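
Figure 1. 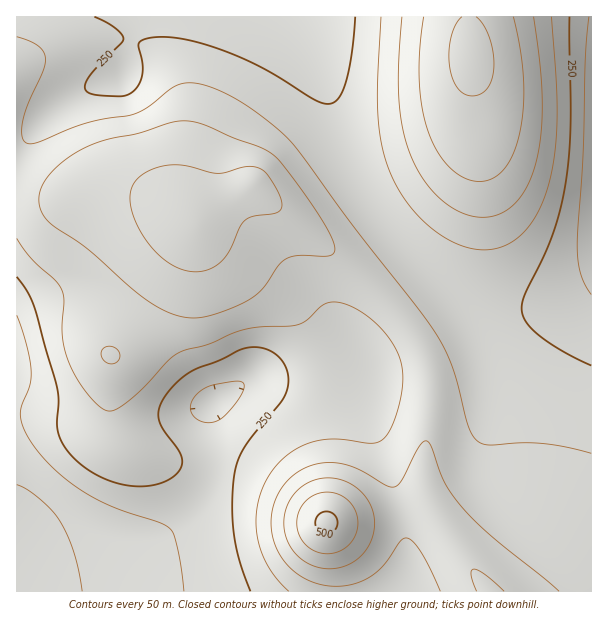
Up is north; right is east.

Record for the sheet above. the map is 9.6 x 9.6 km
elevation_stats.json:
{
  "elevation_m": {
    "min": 130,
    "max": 510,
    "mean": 310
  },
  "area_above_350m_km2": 23.8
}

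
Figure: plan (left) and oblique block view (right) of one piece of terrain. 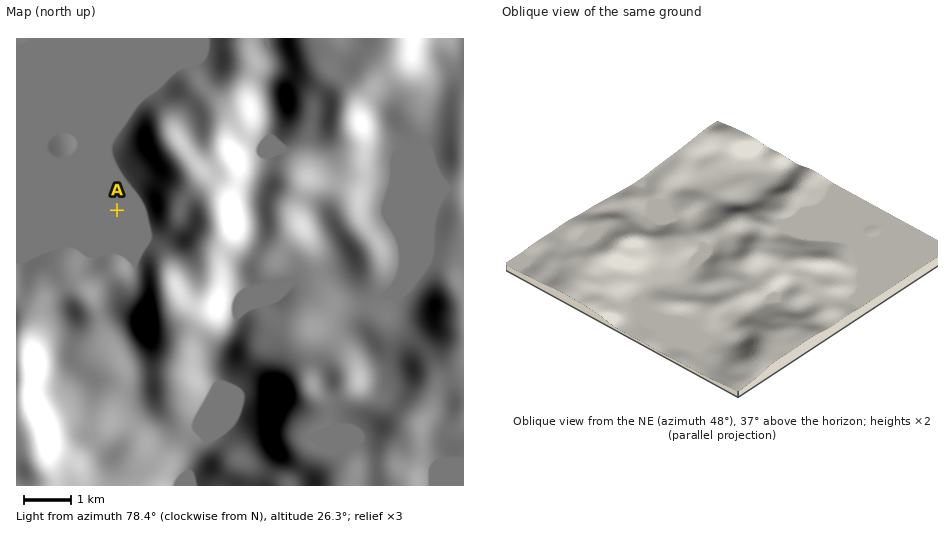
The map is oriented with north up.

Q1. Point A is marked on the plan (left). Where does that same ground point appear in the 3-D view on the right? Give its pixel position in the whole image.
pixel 813 230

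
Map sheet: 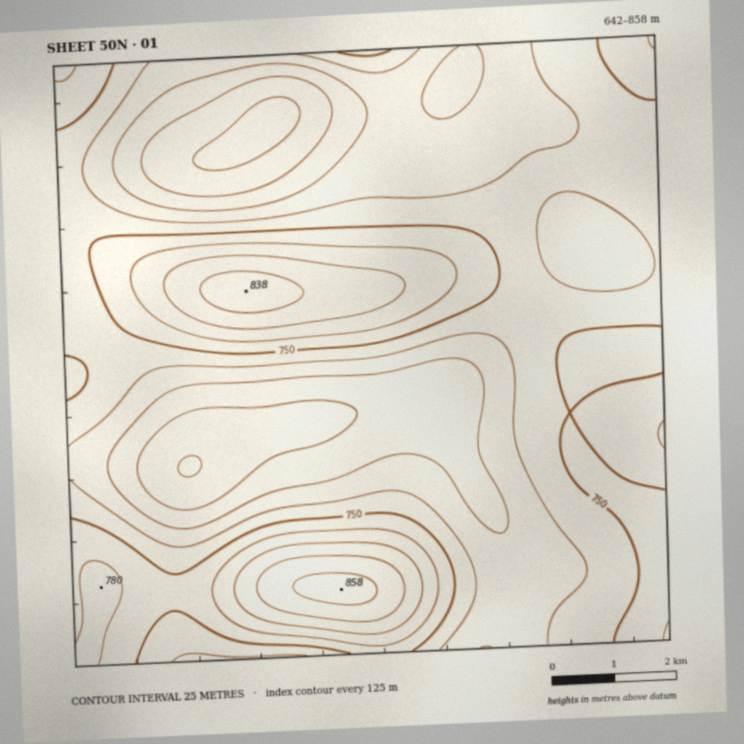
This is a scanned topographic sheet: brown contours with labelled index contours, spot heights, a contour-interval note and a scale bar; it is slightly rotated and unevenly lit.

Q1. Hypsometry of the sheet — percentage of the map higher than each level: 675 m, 92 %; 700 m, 80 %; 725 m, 57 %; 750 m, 30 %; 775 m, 14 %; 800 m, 8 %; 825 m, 3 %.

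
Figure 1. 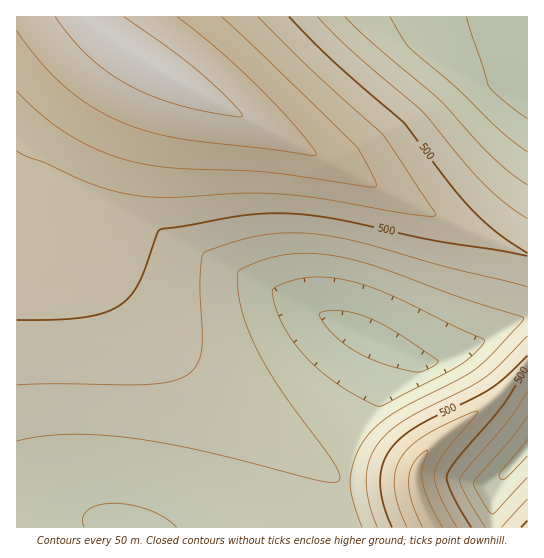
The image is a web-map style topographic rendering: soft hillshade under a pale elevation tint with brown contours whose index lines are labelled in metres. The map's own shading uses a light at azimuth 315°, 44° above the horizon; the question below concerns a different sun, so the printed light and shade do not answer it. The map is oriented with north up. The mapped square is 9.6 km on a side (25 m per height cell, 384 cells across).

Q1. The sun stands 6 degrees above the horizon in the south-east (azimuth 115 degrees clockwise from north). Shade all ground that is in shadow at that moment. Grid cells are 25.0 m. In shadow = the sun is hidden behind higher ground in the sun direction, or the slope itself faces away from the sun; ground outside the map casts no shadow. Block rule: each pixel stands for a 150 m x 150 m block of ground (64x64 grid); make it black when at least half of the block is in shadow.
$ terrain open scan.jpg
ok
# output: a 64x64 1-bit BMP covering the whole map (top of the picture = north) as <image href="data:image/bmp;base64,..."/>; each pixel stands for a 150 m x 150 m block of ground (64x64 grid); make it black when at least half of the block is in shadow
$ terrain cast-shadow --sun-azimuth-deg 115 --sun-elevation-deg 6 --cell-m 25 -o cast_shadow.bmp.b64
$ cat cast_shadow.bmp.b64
<image width="64" height="64" href="data:image/bmp;base64,Qk0+AgAAAAAAAD4AAAAoAAAAQAAAAEAAAAABAAEAAAAAAAACAAATCwAAEwsAAAIAAAAAAAAA////AAAAAAAAAAAAAB/gHwAAAAAAP+AfAAAAAAB/4D8AAAAAAH/APwAAAAAA/8A/AAAAAAH/wB8AAAAAAf/ADwAAAAAD/8AHAAAAAAP/wAMAAAAAA//gAAAAAAAH//AAAAAAAAf/+AAAAAAAB//8AAAAAAAH//8AAAAAAAP//4AAAAAAA///4AAAAAAB///wAAAAAAD///gAAAAAAH///AAAAAAAP//8AAAAAAAf//4AAAAAAA///wAAAAAAB///AAAAAAAB//8AAAAAAAAP/wAAAAAAAAB/AAAAAAAAAAAAAAAAAAAAAAAAAAAAAAAAAAAAAAAAAAAAAAAAAAAAAAAAAAAAAAAAAAAAAAAAAAAAAAAAAAAAAAAAAAAAAAAAAAAAAAAAAAAAAAAAAAAAAAAAAAAAAAAAAAAAAAAAAAAAAAAAAAAAAAAAAAAAAAAAAAAAAAAAAAAAAAAAAAAAAAAAAAAAAAAAAAAAAAAAAAAAAAAAAAAAAAAAAAAAAAAAAAAAAAAAAAAAAAAAAAAAAAAAAAAAAAAAAAAAAAAAAAAAAAAAAAAAAAAAAAAAAAAAAAAAAAAAAAAAAAAAAAAAAAAAAAAAAAAAAAAAAAAAAAAAAAAAAAAAAAAAAAAAAAAAAAAAAAAAAAAAAAAAAAAAAAAAAAAAAAAAAAAAAAAAAAAAAAAAAAAAAA=="/>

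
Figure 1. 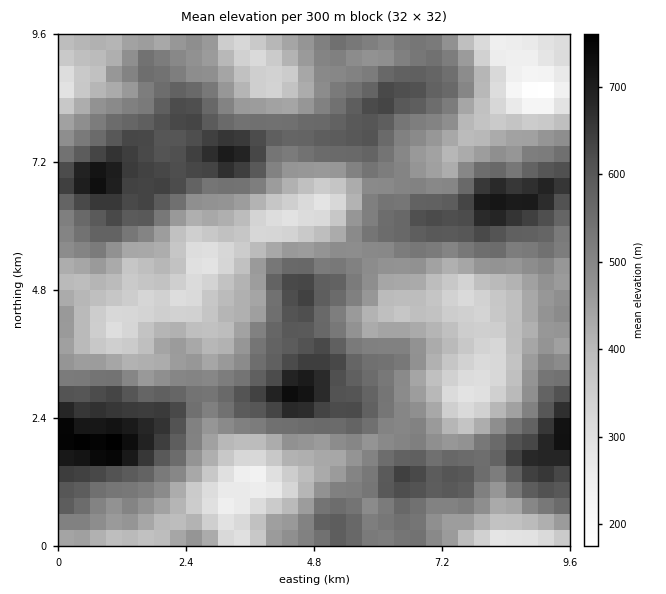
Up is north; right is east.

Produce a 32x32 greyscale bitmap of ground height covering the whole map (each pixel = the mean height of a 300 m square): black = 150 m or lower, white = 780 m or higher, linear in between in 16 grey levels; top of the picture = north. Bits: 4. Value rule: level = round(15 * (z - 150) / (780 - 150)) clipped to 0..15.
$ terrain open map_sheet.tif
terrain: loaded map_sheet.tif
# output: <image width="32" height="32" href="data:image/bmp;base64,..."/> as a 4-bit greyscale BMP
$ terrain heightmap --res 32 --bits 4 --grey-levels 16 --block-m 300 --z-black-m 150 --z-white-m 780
<image width="32" height="32" href="data:image/bmp;base64,Qk12AgAAAAAAAHYAAAAoAAAAIAAAACAAAAABAAQAAAAAAAACAAATCwAAEwsAABAAAAAAAAAAAAAAABEREQAiIiIAMzMzAERERABVVVUAZmZmAHd3dwCIiIgAmZmZAKqqqgC7u7sAzMzMAN3d3QDu7u4A////AHdmZmeHQ1eJmqmZmHZTM0WZh4dmZTRneaqpmZh3ZWZnqoiIdlQjRWeamJqZmYd4mrqZmYdUMzNGiZm7urqYmrvMu7qYdUIkVneJvLq7qazL3u7cuoZURWZ3iKqpqqrN3e7v7cqXZmeIeIiImHiau97t3t3LmImZmqqpiJdleJrO3MzMy5mbvNzLupiHVFZ5vLu8uqqZq83u27qYdkNFaKuZmYeIiJmr3duqmHZURGiZh3dmd3d4qrzLqZmGVURXiHZVVnd2aJqrupmZh2VEZ4d2VEVmZmeau6mHd3ZlVWZ4dlREVFVmerupdmVlVUVniHZlVFRFZnm8qphmZVRVZ3hmZlVVRFZ6u6qYd3ZUZmeHZ3dWZUNGeaqZmIiHZ4iIiIiYd3VERWd3iIiJmYmqmZmJqph2VWVERWeJqqu7u6qpmru7l2dmRDRFiaq7u93MuqvMvLmIh2VUNGmZqqzd3cvN7czLqZmXZlV4iJiKzczcve3Mu7zMuYd3iZiHeKqau5rMy7vM3bmZqqqYd2d4iZmJq7u7vMy6qqq7qYh2Z3eIeJqqu8upmZqqu6mYhlVVVleImau6h3d4mavLqpdkMiM1Z3mqqXZUV4mau7qoZCESRWeKmYh2VFeImaqqmGQiI1ZmiZiHZUVniYiJmZdTIjRmZnd4h1RWeJmZiZmGQjM0"/>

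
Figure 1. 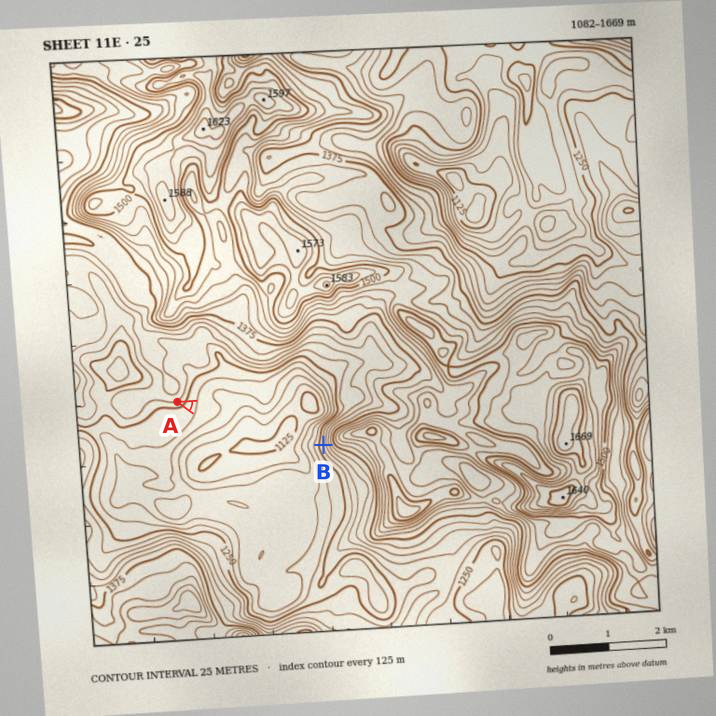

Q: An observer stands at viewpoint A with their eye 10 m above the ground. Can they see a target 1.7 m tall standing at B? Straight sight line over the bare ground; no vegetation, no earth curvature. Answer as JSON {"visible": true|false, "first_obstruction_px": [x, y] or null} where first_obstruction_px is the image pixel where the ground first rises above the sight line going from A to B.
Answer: {"visible": true, "first_obstruction_px": null}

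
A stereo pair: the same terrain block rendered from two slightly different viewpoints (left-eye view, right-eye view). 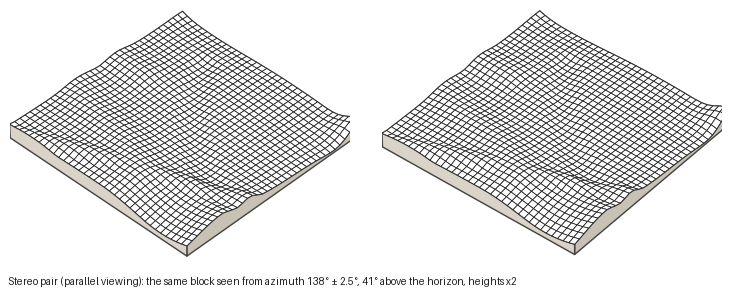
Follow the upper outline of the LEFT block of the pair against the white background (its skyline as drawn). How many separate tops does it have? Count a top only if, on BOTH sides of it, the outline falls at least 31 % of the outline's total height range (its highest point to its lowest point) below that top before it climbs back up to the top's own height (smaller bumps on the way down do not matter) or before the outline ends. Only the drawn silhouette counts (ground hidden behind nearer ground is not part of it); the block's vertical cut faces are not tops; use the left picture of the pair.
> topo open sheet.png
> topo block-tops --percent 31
6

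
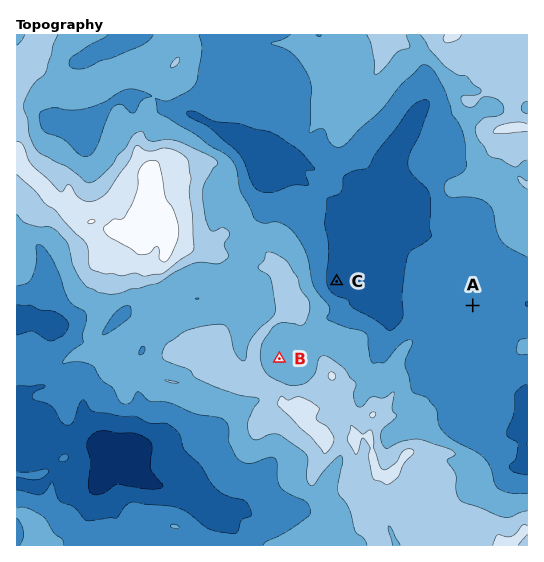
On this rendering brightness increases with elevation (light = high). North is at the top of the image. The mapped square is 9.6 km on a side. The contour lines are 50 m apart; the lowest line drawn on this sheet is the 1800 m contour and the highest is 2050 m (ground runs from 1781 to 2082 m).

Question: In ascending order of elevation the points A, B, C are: C A B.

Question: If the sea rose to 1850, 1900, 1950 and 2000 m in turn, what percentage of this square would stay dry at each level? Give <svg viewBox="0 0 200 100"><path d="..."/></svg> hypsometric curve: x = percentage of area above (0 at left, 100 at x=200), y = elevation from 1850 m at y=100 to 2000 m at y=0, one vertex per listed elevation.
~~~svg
<svg viewBox="0 0 200 100"><path d="M170 100l-62-33-60-34-35-33"/></svg>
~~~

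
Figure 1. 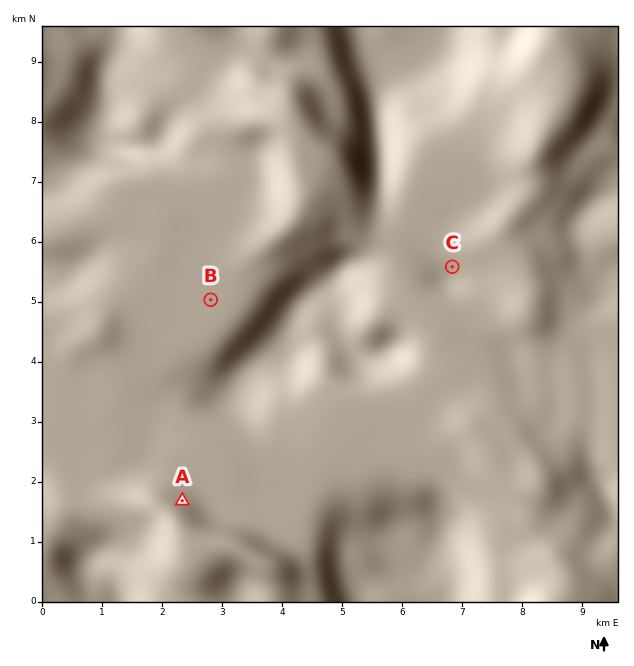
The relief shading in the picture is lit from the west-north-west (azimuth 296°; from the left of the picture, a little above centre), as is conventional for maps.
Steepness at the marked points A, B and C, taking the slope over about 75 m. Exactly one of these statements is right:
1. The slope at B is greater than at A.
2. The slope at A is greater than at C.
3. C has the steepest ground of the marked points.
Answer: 2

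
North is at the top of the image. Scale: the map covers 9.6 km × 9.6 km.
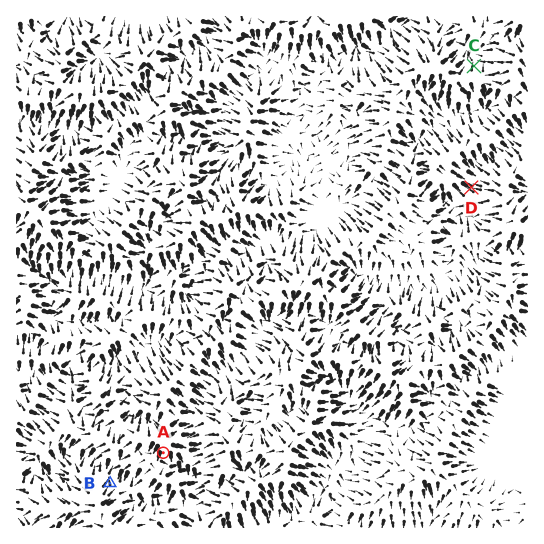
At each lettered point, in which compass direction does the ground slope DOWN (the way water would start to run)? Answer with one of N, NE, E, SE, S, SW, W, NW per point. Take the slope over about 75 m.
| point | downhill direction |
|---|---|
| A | S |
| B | N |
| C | N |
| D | NW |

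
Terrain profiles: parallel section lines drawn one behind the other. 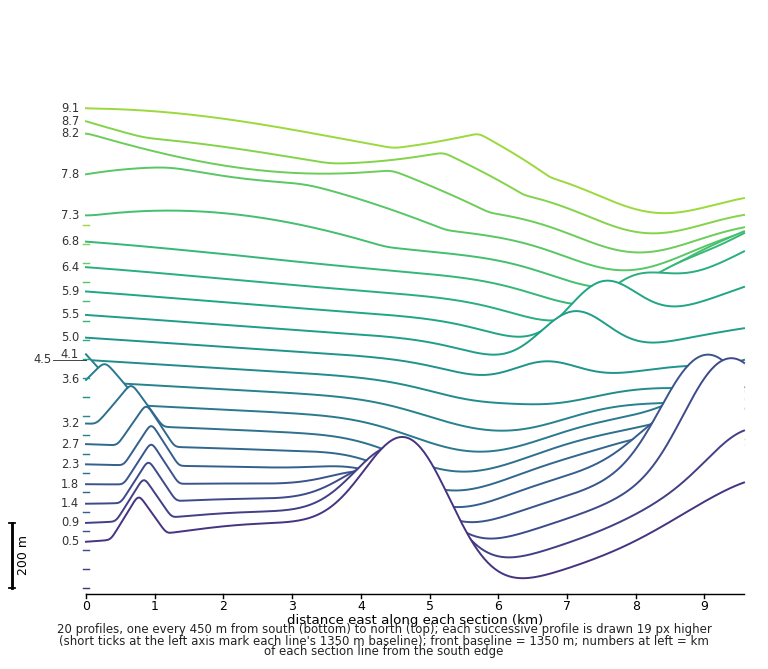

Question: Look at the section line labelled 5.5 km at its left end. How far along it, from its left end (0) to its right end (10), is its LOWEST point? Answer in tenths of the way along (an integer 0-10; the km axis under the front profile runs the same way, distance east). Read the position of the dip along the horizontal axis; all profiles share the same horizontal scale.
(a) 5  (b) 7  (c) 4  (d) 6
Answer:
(d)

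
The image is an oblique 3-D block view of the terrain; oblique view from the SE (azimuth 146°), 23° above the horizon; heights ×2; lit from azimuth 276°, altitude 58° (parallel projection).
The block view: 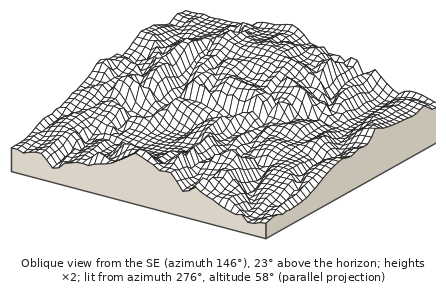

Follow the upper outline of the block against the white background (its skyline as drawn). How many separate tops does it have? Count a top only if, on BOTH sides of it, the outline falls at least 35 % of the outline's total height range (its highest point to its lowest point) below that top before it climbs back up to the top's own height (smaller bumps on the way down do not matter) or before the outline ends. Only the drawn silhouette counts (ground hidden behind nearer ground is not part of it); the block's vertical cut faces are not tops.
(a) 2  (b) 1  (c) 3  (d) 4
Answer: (b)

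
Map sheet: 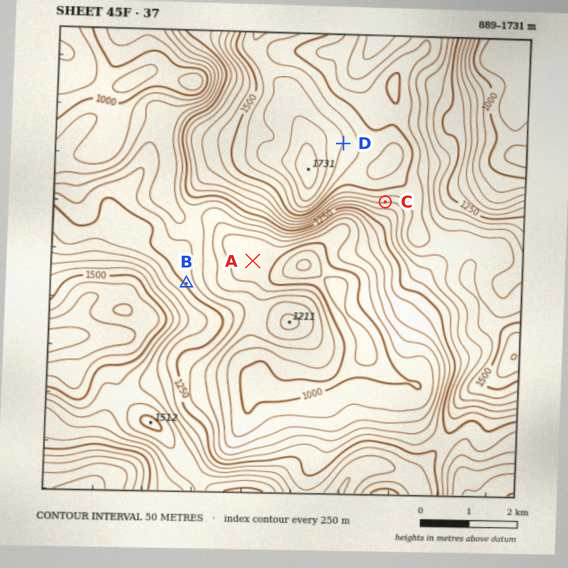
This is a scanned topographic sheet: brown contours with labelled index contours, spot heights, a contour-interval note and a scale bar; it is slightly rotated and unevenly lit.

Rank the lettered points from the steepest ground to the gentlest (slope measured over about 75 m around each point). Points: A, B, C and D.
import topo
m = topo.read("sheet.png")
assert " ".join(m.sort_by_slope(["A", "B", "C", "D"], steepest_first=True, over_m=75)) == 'C B D A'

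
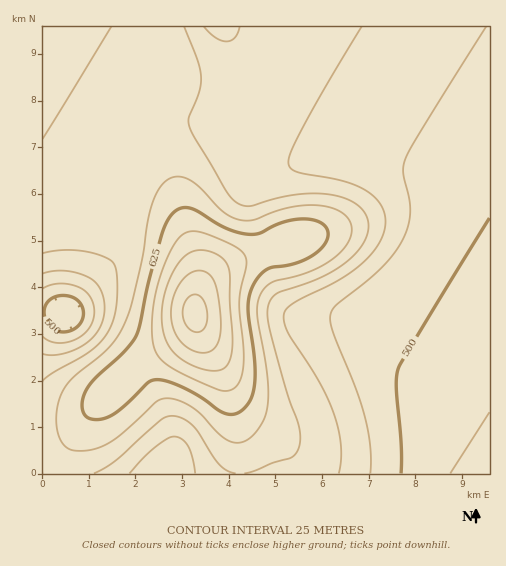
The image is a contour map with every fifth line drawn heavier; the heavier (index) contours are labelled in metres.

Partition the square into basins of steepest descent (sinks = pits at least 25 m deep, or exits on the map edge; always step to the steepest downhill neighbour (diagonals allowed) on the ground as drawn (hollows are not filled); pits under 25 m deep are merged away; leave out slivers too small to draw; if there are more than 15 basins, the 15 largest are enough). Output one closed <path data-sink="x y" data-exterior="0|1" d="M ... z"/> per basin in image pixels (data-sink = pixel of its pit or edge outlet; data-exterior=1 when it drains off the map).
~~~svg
<path data-sink="489 473" data-exterior="1" d="M489 26l-447 1 0 70 51 32 56 29 15 16 12 21 22 74-3 48 9 22 20 34 5 14 10 53 2 34 249-1z"/><path data-sink="65 314" data-exterior="0" d="M43 97l-1 327 15 1 19-5 10-6 53-51 32-17 18-15 6-10 3-52-22-74-16-27-18-15-49-24z"/><path data-sink="162 473" data-exterior="1" d="M195 318l-2 8-8 9-14 11-32 17-41 39-14 20-12 22-6 21 1 9 173-1-1-33-10-53-5-14-20-34z"/>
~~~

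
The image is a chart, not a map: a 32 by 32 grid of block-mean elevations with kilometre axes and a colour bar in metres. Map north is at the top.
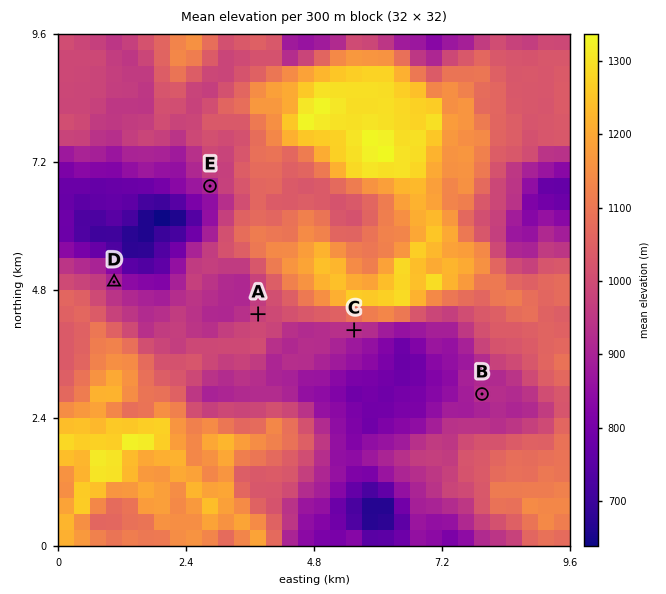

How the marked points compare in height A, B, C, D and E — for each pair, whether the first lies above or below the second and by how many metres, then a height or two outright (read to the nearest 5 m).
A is above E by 80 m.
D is below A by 75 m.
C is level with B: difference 0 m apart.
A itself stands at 980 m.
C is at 930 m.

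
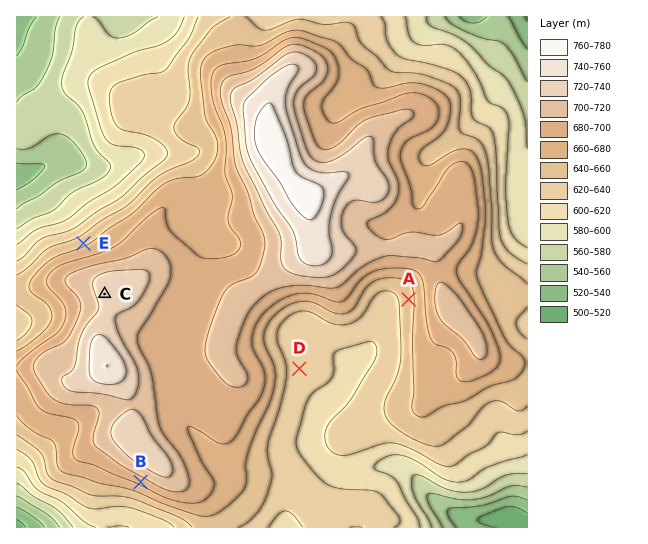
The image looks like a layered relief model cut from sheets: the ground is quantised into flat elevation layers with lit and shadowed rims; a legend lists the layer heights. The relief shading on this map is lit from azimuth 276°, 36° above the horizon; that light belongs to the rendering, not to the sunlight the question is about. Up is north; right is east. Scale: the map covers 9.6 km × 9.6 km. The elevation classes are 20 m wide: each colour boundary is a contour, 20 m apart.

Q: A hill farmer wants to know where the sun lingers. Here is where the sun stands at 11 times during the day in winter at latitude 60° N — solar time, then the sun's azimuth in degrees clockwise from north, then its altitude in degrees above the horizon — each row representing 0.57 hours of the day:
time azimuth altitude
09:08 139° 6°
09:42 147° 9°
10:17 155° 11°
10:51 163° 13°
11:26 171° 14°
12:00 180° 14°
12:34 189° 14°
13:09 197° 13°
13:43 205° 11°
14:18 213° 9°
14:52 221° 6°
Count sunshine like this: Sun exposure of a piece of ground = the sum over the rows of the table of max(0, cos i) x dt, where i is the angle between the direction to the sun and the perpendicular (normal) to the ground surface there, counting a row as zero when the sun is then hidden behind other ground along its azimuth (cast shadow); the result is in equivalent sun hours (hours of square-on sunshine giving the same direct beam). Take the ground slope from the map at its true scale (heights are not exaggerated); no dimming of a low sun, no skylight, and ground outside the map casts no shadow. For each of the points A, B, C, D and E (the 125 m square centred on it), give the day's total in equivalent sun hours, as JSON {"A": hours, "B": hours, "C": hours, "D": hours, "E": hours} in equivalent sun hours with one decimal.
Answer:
{"A": 1.2, "B": 1.8, "C": 1.3, "D": 1.2, "E": 0.7}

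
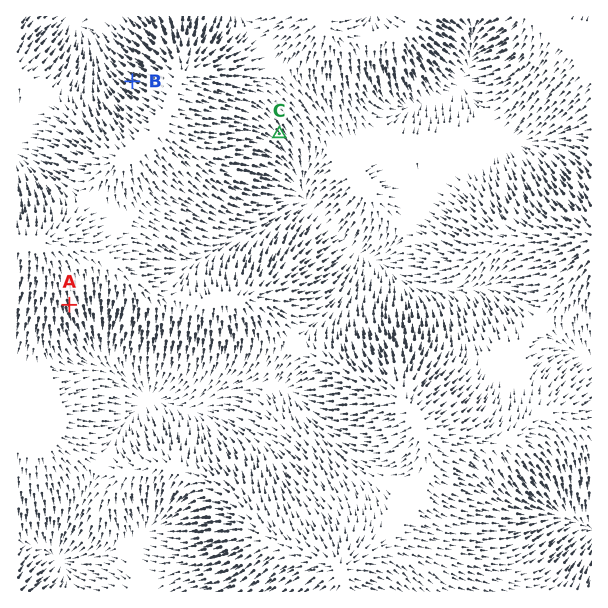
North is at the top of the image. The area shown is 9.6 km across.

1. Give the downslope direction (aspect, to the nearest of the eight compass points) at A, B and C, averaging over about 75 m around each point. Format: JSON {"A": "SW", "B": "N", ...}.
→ {"A": "S", "B": "NW", "C": "SE"}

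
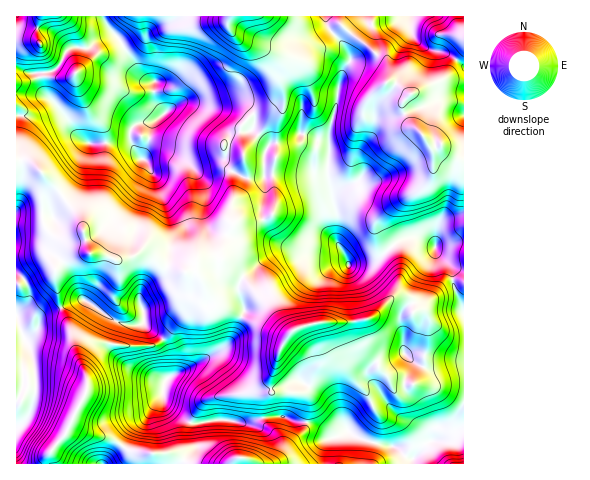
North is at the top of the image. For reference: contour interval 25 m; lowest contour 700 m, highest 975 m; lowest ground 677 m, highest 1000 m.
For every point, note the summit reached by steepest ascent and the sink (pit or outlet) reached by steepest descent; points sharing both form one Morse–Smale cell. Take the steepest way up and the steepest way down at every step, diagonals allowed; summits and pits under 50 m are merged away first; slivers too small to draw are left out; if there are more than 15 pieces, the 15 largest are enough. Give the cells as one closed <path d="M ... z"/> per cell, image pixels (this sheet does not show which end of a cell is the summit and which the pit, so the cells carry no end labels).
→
<path d="M313 175l-40 0 0 8 3 18-3 13-14 7-25 1-6 8-9 26-7 2 8 1 1 6 6 5 14 6 17 18 9 6 23 31 15-4 10 22 1 11-6 22-9 10 5 2 3 5-3 18 2 6 12 4 13 10 15-7 14 10 33 6 10 10 8 2 15-16 16-2 20-10 0-119-10-25-2-15-14-15-3-11-16-9-8 0-11 4-25 21-26 3-13-27 1-22-7-30-4-6z"/><path d="M145 252l-5 0-18 8-32-7-16 0-6 2-11 10-3 6 6 36 23-7 36 23 19 2 6-3 7 9 14 11 4 8 1 26-5 5-2 8 1 13 8 8 16 12 13 1 26-3 22 3 23-7 11 0 10 5 13 1 3-23-3-5-5-2 9-10 6-22-1-11-10-22-15 4-12-13-6-14-31-28-14-6-6-5-1-6-21 2-7 9-9 2-22-8z"/><path d="M199 104l-7 0 16 8 22 25-3 16-5 5-8 0-22 6-25-13-14-1-10 10-5-3-7-14-43 0-15-12-5-11-13-14-19 9-20 1 0 44 8 0 9 3 21 22 25 31 7 27 5 11 10 0 15 6 6 0 18-8 5 0 19 14 24 6 7-5 1-5 23-6 13-31-2-7 2-16 12-12 3-8 1-8-4-15 0-8 14-15-6-6 2-5 0-9-8-9-5-2-30 2z"/><path d="M342 25l-10 8 15 19 3 10-10 18-4 29-7 23-1 43 9 40 0 27 11 22 3 0 24-3 18-16 18-9 8 0 16 9 3-21 6-5 20-5 0-54-16-5-5-4-3-7-8 3-4-3-5-8-16-17-5-16 7-8-11-10-10-4 2-3 0-7-4-10z"/><path d="M115 35l-14 4-14 10-18 0-10 17-9 6-22 1-11-5-1 47 16 1 24-10 12 14 5 11 12 11 46 1 7 14 5 3 10-10 14 1 25 13 32-7 4-7 2-13-11-14-11-11-21-10-8 2-15 9-9-11 0-20-9-2-8-7-16-30z"/><path d="M229 16l-125 0 0 3 18 24 16 30 8 7 9 2 0 20 9 11 17-11 11 0 19 5 30-2 5 2 8 9 0 9-2 5 6 5 26-32-1-14-3-9 0-17-8-10-33-13-11-13z"/><path d="M83 300l-21 8 10 24 5 23 10 23-2 18-14 28 17 10 23 4 12 8 10-19 15-11 15-21 2-14 5-5-1-26-4-8-14-11-7-9-6 3-19-2z"/><path d="M61 308l-19 7-5 14-10 9-3-1-8-19 1 146 28-1 1-7 20-23 21-44 0-11-10-23-5-23z"/><path d="M162 395l-14 21-15 11-10 19 13 6 24 2 4 10 71 0 2-6 6 0 2 6 25 0 14-11 6-9 14-13 2-7-23-8-19 1-15 6-22-3-35 3-20-13-7-6z"/><path d="M463 16l-123 0-1 5 11 13 36 27 4 10 0 7-2 3 10 4 13 9 33-15 11-18 7-7 2-4z"/><path d="M24 160l-8 1 0 111 10 11 4 14-2 7-12 9 0 3 8 21 3 1 10-9 5-14 18-7-6-29 3-14 13-11 19-1 1-2-7-17-12 6-8 0-10-5-8-7-2-6-1-21 3-23-12-15z"/><path d="M333 34l-14 10-10 4-10 10-9 0-22-6 4 1 8 10 0 17 4 16-1 13-6 11 0 23 17-2 6-7 29 7 0-9 7-23 2-21 5-15 7-11-3-10z"/><path d="M402 296l-6 0-6 4-18 17-14 3 0 10 6 17 14 15 1 6 12 14 21 3 12-20 5-46-4-8-11 0-1-9z"/><path d="M463 51l-19 28-34 15-8 9 5 16 16 17 6 9 6 2 5-3 5 8 14 8 5-1z"/><path d="M103 16l-62 0-4 12 2 15-8-4-15 1 0 28 12 5 18 0 9-3 14-21 18 0 9-7 18-8z"/>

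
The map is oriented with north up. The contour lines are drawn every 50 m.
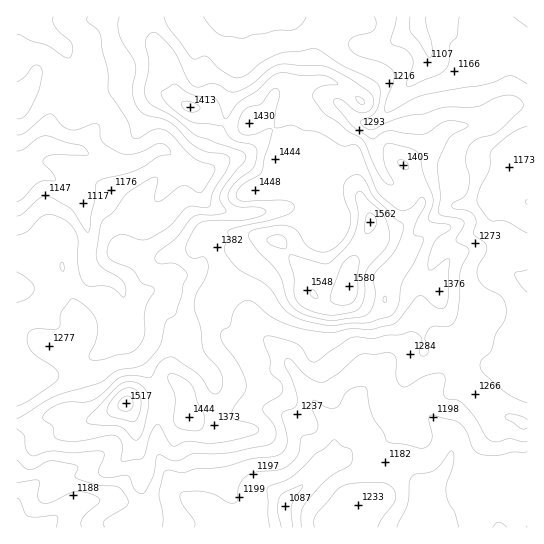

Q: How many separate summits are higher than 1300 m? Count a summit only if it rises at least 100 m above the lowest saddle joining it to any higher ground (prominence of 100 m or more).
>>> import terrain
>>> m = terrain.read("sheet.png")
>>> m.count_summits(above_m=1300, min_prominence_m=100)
2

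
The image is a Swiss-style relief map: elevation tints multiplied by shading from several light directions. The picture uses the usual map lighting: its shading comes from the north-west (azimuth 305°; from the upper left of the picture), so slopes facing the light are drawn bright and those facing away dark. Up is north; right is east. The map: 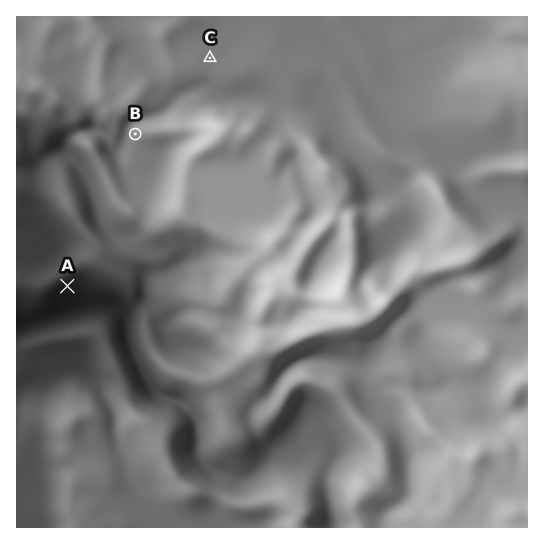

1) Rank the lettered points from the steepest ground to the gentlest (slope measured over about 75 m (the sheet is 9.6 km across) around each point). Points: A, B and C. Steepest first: A B C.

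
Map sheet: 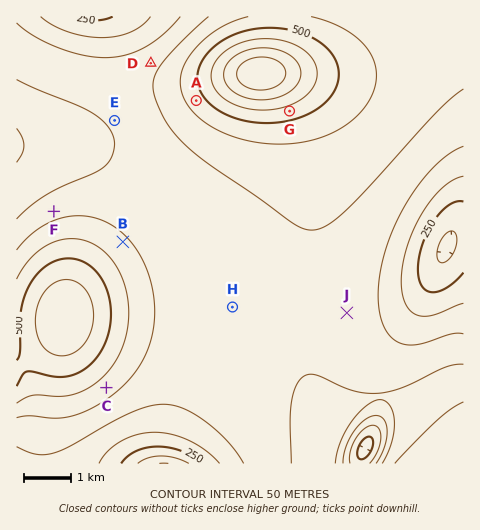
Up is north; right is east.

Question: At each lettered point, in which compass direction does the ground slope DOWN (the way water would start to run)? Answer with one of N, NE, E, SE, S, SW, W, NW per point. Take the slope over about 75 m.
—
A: SW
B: NE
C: SE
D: NW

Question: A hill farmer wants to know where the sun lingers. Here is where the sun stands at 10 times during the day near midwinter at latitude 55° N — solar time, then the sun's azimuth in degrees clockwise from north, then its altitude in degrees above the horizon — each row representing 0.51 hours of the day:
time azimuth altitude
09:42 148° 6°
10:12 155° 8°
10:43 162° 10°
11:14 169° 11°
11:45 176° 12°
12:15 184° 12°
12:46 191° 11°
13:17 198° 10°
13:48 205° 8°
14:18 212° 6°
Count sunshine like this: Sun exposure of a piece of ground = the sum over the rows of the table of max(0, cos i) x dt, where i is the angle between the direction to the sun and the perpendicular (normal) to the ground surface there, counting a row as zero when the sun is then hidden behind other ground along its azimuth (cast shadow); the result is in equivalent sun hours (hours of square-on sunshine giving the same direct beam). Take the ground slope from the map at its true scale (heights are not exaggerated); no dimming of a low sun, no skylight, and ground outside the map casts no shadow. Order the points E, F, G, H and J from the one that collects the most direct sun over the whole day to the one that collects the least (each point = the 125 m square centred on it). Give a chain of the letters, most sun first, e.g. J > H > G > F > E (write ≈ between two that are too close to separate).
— G > E ≈ H ≈ J > F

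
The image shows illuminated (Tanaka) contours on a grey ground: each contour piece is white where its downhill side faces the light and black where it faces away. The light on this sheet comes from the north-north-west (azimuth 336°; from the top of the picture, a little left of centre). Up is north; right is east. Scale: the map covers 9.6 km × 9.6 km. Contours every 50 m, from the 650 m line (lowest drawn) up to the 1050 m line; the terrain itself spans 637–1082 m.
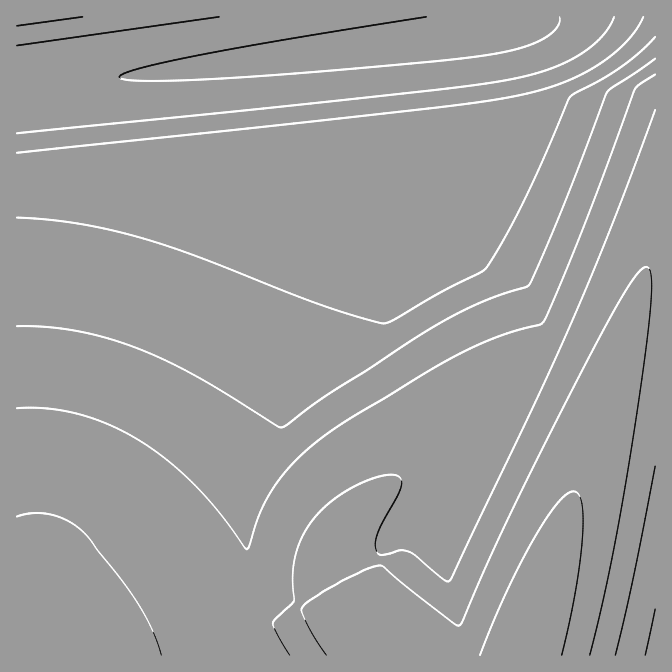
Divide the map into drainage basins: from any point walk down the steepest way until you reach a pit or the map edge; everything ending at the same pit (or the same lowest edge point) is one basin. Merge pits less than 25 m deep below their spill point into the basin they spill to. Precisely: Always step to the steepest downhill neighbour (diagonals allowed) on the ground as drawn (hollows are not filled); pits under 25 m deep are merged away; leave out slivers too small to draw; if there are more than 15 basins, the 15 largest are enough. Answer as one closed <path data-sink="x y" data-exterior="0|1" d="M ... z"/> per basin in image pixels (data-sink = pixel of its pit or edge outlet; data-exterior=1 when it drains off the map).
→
<path data-sink="475 33" data-exterior="0" d="M655 16l-639 1 1 639 506-1 118-370 6-9 9-3z"/><path data-sink="655 655" data-exterior="1" d="M655 274l-8 2-6 9-47 150-18 52 0 5-52 153 0 11 132-1z"/>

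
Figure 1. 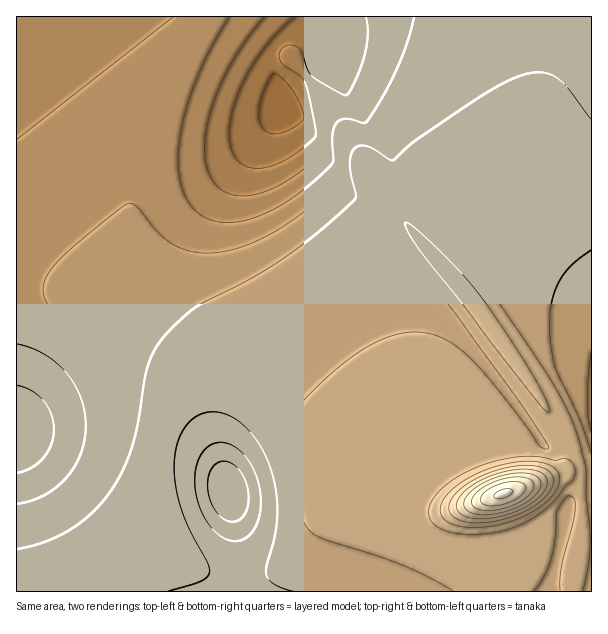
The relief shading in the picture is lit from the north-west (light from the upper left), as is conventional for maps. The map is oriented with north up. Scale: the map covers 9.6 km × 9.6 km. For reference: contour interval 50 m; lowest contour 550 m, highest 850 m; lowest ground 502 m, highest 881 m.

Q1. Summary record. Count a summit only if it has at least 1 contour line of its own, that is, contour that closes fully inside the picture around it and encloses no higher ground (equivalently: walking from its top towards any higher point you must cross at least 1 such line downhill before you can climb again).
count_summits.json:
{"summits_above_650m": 2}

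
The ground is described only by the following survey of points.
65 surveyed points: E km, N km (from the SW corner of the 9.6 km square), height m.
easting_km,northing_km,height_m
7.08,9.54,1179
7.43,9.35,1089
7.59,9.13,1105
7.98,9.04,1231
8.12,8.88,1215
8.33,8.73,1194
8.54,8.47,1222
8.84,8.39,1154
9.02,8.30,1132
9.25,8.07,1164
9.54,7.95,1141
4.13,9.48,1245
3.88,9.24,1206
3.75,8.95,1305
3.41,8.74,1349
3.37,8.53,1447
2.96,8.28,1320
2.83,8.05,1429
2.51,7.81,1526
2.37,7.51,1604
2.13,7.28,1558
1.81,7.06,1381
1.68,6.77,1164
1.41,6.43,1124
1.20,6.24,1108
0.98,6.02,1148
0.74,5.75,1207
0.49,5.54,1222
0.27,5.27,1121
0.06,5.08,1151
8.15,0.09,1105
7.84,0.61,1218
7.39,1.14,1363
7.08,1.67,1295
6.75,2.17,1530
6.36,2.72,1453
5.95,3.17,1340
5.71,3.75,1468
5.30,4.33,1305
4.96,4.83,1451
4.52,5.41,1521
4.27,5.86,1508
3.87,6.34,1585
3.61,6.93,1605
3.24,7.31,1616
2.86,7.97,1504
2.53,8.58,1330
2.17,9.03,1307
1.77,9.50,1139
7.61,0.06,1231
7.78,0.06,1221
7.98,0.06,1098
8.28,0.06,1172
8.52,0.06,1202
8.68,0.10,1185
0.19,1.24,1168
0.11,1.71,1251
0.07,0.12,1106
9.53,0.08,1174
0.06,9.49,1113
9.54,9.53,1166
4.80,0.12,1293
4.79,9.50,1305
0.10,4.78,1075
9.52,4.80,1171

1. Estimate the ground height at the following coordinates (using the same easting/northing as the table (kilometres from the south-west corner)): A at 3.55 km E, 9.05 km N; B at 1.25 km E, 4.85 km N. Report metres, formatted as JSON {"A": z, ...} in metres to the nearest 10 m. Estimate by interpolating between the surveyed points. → {"A": 1280, "B": 1300}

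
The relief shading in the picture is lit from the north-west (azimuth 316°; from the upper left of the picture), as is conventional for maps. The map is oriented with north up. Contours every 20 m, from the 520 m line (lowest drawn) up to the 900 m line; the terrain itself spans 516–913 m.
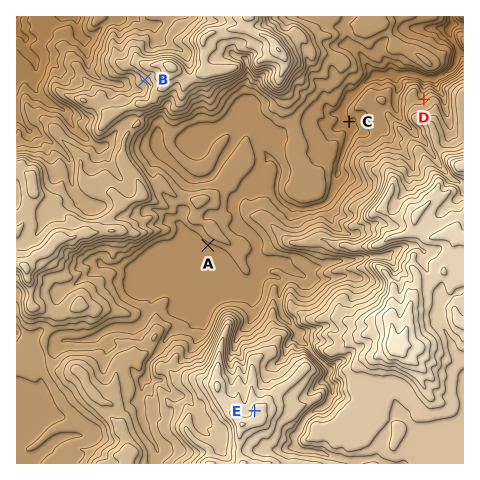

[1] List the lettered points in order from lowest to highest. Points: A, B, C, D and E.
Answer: C A D B E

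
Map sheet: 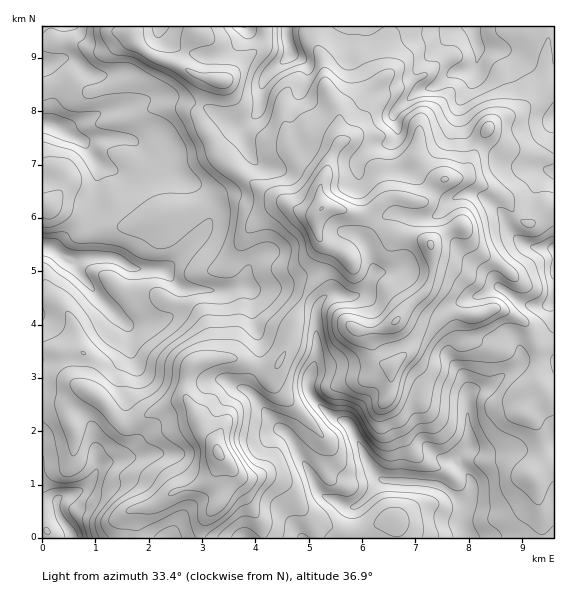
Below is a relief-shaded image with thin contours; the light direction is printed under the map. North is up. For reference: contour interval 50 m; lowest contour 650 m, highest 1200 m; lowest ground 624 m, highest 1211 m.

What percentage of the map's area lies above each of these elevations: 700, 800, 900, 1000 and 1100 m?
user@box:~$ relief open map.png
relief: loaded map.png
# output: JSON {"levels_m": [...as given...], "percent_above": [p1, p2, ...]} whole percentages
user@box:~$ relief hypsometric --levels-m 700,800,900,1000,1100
{"levels_m": [700, 800, 900, 1000, 1100], "percent_above": [95, 73, 44, 21, 6]}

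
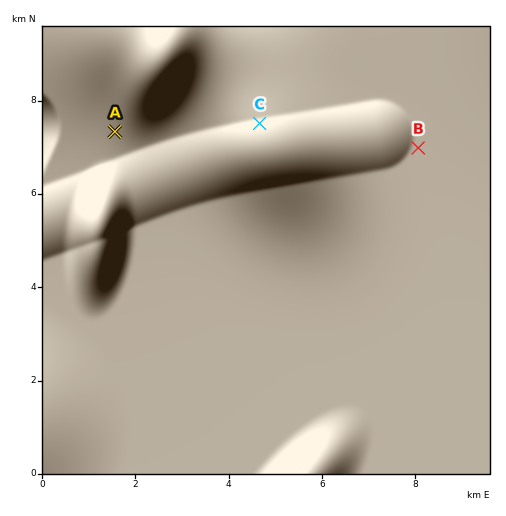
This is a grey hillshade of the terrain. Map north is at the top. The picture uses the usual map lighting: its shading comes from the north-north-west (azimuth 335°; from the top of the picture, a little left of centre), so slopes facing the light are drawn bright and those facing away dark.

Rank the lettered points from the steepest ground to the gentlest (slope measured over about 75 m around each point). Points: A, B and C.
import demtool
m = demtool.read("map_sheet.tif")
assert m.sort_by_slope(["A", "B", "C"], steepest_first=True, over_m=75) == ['C', 'A', 'B']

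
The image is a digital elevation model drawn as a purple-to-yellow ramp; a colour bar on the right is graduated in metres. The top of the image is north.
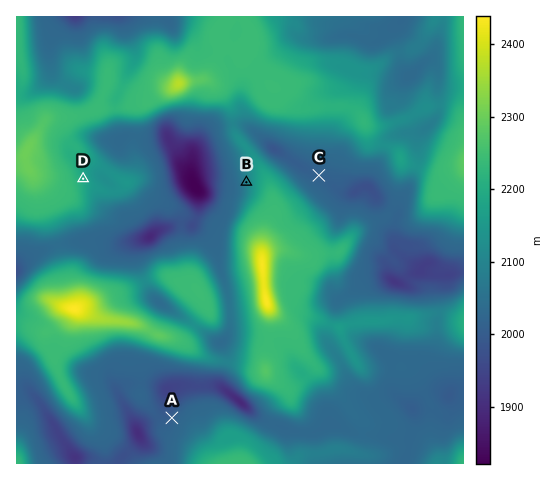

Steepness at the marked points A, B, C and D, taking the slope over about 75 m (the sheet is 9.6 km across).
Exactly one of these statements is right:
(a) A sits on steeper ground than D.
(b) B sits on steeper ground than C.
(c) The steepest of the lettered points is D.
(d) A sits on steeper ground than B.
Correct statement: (b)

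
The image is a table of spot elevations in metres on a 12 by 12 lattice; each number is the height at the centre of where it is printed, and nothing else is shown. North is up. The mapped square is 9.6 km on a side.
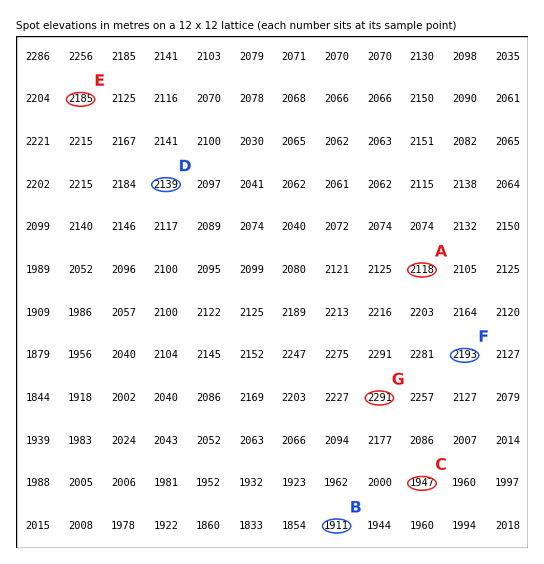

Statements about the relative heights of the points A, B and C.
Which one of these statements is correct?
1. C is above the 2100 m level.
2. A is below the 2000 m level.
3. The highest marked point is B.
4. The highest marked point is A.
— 4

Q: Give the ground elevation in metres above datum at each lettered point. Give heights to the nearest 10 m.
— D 2140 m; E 2180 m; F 2190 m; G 2290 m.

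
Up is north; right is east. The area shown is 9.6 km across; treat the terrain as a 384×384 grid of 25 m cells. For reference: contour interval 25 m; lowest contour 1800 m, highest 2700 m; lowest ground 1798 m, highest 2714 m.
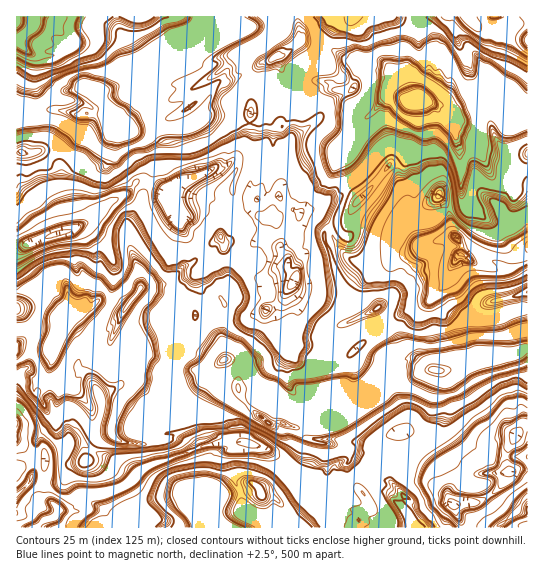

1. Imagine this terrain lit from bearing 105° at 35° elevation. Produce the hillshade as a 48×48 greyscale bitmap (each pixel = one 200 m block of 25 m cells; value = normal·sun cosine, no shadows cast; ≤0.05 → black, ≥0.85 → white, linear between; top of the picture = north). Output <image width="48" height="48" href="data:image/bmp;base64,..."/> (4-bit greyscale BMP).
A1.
<image width="48" height="48" href="data:image/bmp;base64,Qk32BAAAAAAAAHYAAAAoAAAAMAAAADAAAAABAAQAAAAAAIAEAAATCwAAEwsAABAAAAAAAAAAAAAAABEREQAiIiIAMzMzAERERABVVVUAZmZmAHd3dwCIiIgAmZmZAKqqqgC7u7sAzMzMAN3d3QDu7u4A////AO61VSaqqoZUWau8uqqr2qqZlVrMqohX3bzrVlN5qnQ1mr7aqqvMqqqpdY3duEaFfNzbeZZFiENIqq3qjN3KqqqpVb7v6pZWQ+2nrbunNDE4qqzIje26qqqoZ77euKzGNDu0e6vOwwAUeKunm9yqqqqpmb7ruqvsQXmURp7t/FESNXZ3mqqpqry6qq78qrzthKqENI3svNyFRndmd4d4m77rqqvuyqrddYp1ZWqqvMzeyauYhTWJrM77qqq97brehDRZpmZs7Lvf7d24QkiKzt39qqqqzuveyEEXuZVd2qqrzLy1Jau6q97v66qqvf7e2zA5updc+6qqqqp1e7qqqqvv7sdpzt793gB9uKpY/qqqqXaKqqqqqqqs7rd73O7/ywKbrOtWztqphnmaqqmZqqqqvKiazu7+yxSarOp5nfynWKmbqbhXeJiaqoZ5zv7tuTSLu7qarf2VSaqq3Jh4dnZIqUSKvN3dzKdM6qqqq/6nNXrL3slHqpg0mVN5qqu83ehM/Kqqqu66Y2ms3dpEmqpiaYVVZ4mZmsk4/qmrq96qlDi7zMpUiqqnRYh1VVZ3dpg1z9qLzNyqqGm6uqpjeaqqmIdmVWZlZ1c1rP163uuqqprtqZmDSZm7u8pmRpmXVTVDis+13/yqqprv24iINZlp3+yGQ2mrqniEWJzWbv+6qZrP3MloY3qHnv/WMiRpq4mnepmWKf/bl4nNy9tWZHunet7scgJEMwJ5mau0J829xkjNvNxlZZzJiK3sp0VkEAAFmpqmGMyqyoiarNpnVsy6qrzcuXiZYxABNXqESd24mqqqrNl4WNy6q9y73GeqqccRJEVUi92pmYvKq7mXWL3sq+26y4iM3O7aY0IDjduoeIrKqqqWSKz9qs3dx0er3/7N2WQAjdzHR5mqqqqYRavuuqrOxFrcq97su6pAa83IVpqqqquoY4rO2qqadI3sq7ve27ukOd2nV5qqqpqqlHuc7KvIE53one27u6vcZ+6nRpqqqqmod4y67qvrA8ypq93bqHjO2r7bhViqqqqVWru7zsu6E9uqqqq7qai9/rvN24V6qqp1N87Mus7ZFNvMqoiaqoaO/tyrzMqZqqlVNa78upvJNrztu5mJl3ib3dy7zuyqqqhFRav+uqqnOcvuzLuoV5Vq3tzM3N7bq7pWU3rO2oeYXOzbzsyomoVqvuqqvezLqryohEmruXm4feypq6qqd5mazcqpm+67qqqqlUialWq7reyqqqmZh3mry6qqmu27qaqqpkiXY1ruzdqqqph4dnrduqqqqt66qqqql2eERFnN3cqqqYYjNInNuqqruq3bqqqpeJh0R2irzKqqu7ggAViKqqqqvLvLq7qpmGeVSJm7u4iruphiABJHmqqqq93JaN26pkeWR6u6zHWqqmd4UjITV5qqqt7adG3sp0Z3eIia3JiZqhOKpUU1Y1iqqqzuyVW9uXZURphayqqpzrVIlFdFhjNoqqqs/ZaMy6hDVomJu6qZvfs2hFlnliNDaaqs7amM2pmWU2rLzKmrqg=="/>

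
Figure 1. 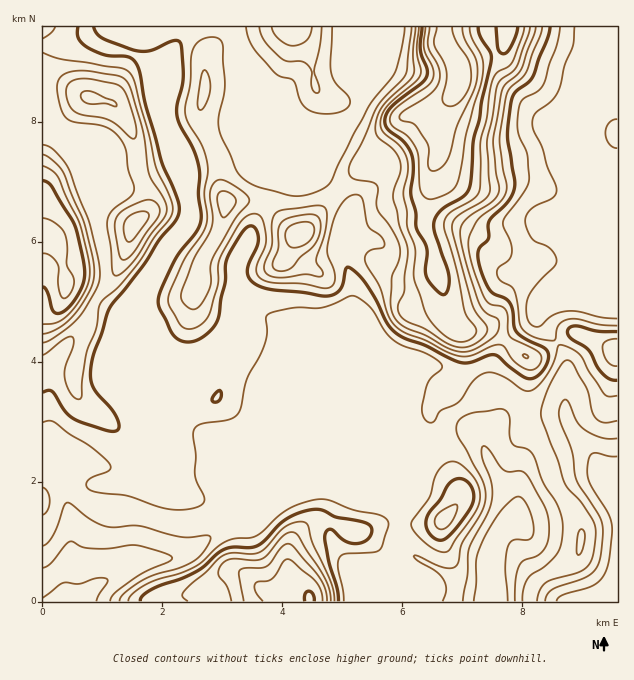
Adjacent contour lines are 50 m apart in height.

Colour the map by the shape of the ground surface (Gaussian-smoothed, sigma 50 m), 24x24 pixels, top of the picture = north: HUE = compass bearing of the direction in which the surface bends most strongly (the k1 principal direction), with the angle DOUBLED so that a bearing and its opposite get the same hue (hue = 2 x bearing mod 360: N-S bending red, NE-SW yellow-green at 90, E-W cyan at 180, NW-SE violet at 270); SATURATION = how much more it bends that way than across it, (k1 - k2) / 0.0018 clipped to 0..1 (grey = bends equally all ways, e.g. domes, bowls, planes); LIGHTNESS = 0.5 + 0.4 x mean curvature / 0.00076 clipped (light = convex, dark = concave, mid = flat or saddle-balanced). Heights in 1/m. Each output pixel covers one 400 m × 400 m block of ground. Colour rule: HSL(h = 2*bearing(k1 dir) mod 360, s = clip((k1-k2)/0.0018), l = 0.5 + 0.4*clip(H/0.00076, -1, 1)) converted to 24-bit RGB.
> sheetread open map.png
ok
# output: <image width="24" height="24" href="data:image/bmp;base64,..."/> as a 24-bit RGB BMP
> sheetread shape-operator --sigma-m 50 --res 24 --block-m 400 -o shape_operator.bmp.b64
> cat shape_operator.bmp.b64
<image width="24" height="24" href="data:image/bmp;base64,Qk32BgAAAAAAADYAAAAoAAAAGAAAABgAAAABABgAAAAAAMAGAAATCwAAEwsAAAAAAAAAAAAAhItZWYRaHJZ8SND049b1ybbyvYHWZ057gsaEkG67d72k6/XWKgNzYlZ7i4V4oaGBfaaMuaV3FxhbPHyf/tTBYBwdOnUhTZtuVKliiGxoc39eI1sdKEsGJzsHXBOj6tT3n9Xx0irgye662m84LAkmX3FDZbJ6lFFJlkoiott2ERBFVb2blnDH8JXv7dDRHHCSdrlqak6QmX6Da3uBe3Rqf4xkEVgeNqAAUkUdNUOi+d7FbyZOzyjbn+DTP2mHhSeE8OuadJ07GEJSTrhjUDdPjmla9u7VHSR+nsFuV0B+k5GAjHeYe4abiJmgjYujTJpnT3pKFmY86KRp04PlaNPezme2lUHKJUTE9tXl57DGI3SIPXNwVkVigKFf1PPFYxmUvVDOjXCziZanenqZg5GWgZORgJSVkoCYaWmPX39nQnYukIovhlI+dW5OfXZgQmNhZZs+8+TYZC/cSzdtaUV9k/CZqsJLbzFqjlBbTZBlnGVVh21hipB1fo12col1d3F8in6FhG2BeIJ1dn93i4Z0jX+FeXyAYWeATqtoy+Z8XgpaqVKARsKvuteVZDRse3BacEtMfWtTg5RpeqqZgY+fk5eJb3GDeGhofXNuj3mBdZOOfH2AeX99i4Z6fHeAhGh7d7FguKhIUyJlro+ZcceLlahzgSdnlIVXXUSDnKiBhcyyWZCxg2JyoWxzlktfdJhVWJaKe5GCiHSKfHqAf3+Ag4V6dG6AmHKLvLFzZDs2VIt+Z4puqMZ5Yz1tnUOnuKeXPDmGr+mnOWS1flRsf39/bYaEfGi2za6oUmOCeol4eXJ/fX6Af4CAgIB/aWyBdHuav4SZhIKtZHCIe1RdxddILT1gX09yyJxqJ06U+/vPISFRgH9/f4B/f4B/V3V5zKGEWV2EcYV8g352dX1/f3+Af3+AgW93U31jl2w3tWMXPmE/hzJX6ve/DTJNbUJ70L2WBmwL/9FtGUpjf3+AgH2Akjs6WI82RappvIKjZHOEiH98boF+f3+AfHJ/hiw1SCAOfCET3vSlEY13jf/s0M/8pQCxN8Wv1e/x8ZCIAJM+FVXWcHp/cUZ4v2JxydKgI5OEm41ckV16hoJxioVlYntqZi5k3hqWrcrttu/00PTqvq75LvBTJA4lUJLwwfL4Iaom+V2+pu9wmRZEGmBGNCqS0K3S6+C7IFtzdERSj2IwbVw2nnkxJYlINyRqf+bDwluOs8t+jd18IlVr8Vp4JCxYWX85dF0re3BTKdCj9eTWEwCU/94wBz48Xlmm9+bRMSWtZgPE963QVdfN1fXxLQ/eQkucNs3Rvn+c1unEitCHNRtCi1JBkmGsX4qFco2Cfn6AVMSF1PC1EQAz/9/MB1JMDWFf/c3Q1n0XAycw3GuC+ZJ2EswLIxBUeM2ePB1LxL1D2vSxpjxSVyVkcLWcaGCQg3uSfXSEf3+AmrqpyumhDwAz9+HU6IKyADMoD0NL/9nMBxssLLuZ39jz+NPvBxMsqUpONix0zOevzfFTVBgdK5s3X3tJWllvhXNxgHh+f3+Aqt2KkxSHD1BpZ848/M/RNBj2DwU8+vbRSEz/J/LDSYEx9UdXgRqrPXCLVUyx2b5y5G9nv12UXNCOI5dzSG9nYI92fH6AgH9/4eXCQhBXfn6Aj2skqvd2XRVmDkJ70/mQdi1He11MeXRXUXNG3T+mPrt+IHGC5HB3yMKJpsqogsXGcEjIWHqzXliZfXyAf39/1GtRdy91fXp/7J0TkOppQRpWIaSSq85yeF99f39/gIB/en+ALW6N356gLhAuZ8Ar4tSwoLyEcqF2Qzx7bXKVaVN6f3+AjmRhhScjd1ooQh4VvP+lDAjFURNfp+SKTJWDf3yAgIB/gH9/gH96QXV3yg3T7V+8Z+ebtrx2yLJ1katPLllgYUVofHCAfHyAena3dSWL377Wj77n0v3OJAg7KCOa8uvRQWd9f3+Af39/iFN7uaBPULiXATpK1NP47cD11Gul3udtorZ5KzFYXj1BU4Jqf3+AYpBgG2K83O/toq/Y6reyMBRXIDRY8uSzRkagfHyAhWJlOzpzveaucESIUH10BTQXsVAd7Q9Y+ufRc0OiZR4zPLqYSIGUdXmAgIB/P6hxX5k0Y1InsTQPfCkvGitP4e66gEeVgF94j0BUW7NMkNRaSkl2f3+ALUdkig1pm+9R4/jTmQLd9OLMMWV5U2x0WXR8f4B/fKBZX3BDlEtopmKcupizLYmjZ8Qyq0djaDaKtpe5xs+4b72JQEV3f3+ARlN3Cw5r+P7NntI1JQkz+ejSRG29R3SbTlqBgYB9"/>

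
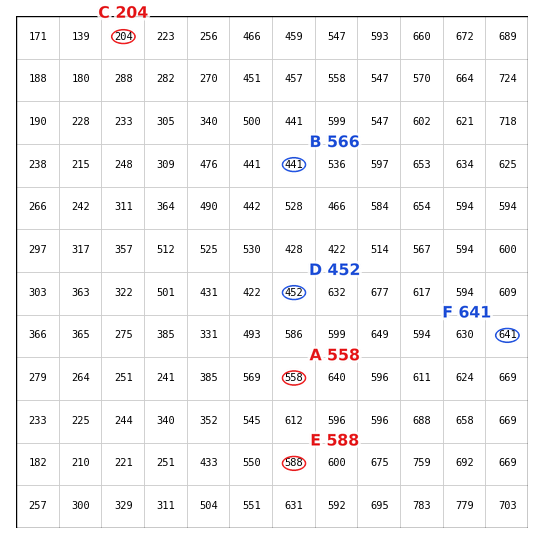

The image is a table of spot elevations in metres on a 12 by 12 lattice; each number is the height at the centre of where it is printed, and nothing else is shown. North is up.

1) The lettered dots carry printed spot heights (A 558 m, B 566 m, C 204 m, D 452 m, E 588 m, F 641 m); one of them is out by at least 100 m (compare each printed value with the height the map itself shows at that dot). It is B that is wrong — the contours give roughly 441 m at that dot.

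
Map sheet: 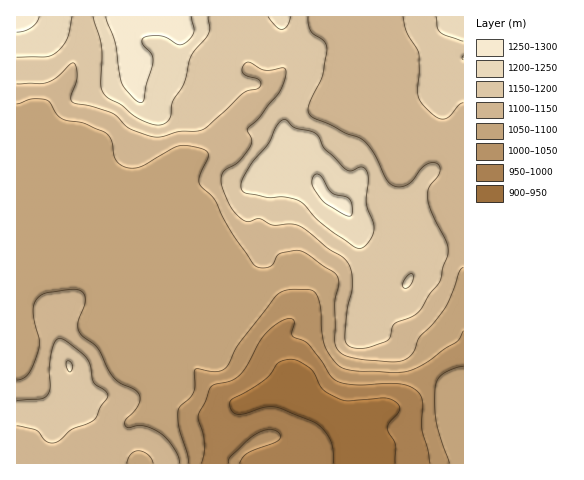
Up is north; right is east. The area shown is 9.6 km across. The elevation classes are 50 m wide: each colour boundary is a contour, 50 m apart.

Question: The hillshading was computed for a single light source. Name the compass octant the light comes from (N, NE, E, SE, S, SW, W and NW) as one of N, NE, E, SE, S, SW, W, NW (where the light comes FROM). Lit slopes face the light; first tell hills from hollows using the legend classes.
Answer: S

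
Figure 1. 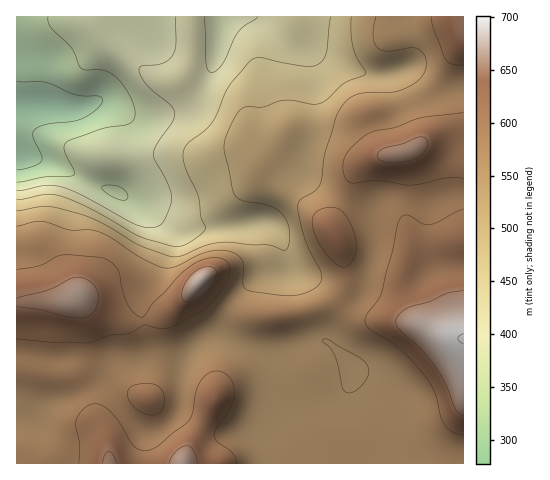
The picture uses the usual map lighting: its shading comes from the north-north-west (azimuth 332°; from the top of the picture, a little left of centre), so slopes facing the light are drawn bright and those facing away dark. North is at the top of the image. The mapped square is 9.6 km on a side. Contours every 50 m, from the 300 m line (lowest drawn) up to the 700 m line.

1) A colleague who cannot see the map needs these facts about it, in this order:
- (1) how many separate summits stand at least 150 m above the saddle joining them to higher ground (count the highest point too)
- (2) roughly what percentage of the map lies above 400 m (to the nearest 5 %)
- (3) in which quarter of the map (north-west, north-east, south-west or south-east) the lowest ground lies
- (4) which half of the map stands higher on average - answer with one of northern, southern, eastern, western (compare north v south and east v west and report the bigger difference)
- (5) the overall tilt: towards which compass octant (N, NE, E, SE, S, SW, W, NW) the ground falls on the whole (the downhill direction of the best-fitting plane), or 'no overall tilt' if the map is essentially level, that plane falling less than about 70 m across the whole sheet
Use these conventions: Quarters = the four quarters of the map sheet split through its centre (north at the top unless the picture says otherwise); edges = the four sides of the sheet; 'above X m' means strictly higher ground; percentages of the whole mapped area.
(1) There is 1 summit with 150 m or more of prominence.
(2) Ground above 400 m makes up about 85 % of the sheet.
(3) The lowest point lies in the north-west quarter of the map.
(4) Taken as a whole, the southern half is higher than the northern.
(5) On the whole the ground falls towards the north-west.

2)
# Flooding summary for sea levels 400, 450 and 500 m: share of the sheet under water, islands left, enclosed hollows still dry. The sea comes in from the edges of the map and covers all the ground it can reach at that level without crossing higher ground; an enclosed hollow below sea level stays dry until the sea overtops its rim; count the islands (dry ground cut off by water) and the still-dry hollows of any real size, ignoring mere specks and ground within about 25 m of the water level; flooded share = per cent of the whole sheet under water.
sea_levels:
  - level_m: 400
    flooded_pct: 15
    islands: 0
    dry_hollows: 0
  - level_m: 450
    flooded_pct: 22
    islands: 0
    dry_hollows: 0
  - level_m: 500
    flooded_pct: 29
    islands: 0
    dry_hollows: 0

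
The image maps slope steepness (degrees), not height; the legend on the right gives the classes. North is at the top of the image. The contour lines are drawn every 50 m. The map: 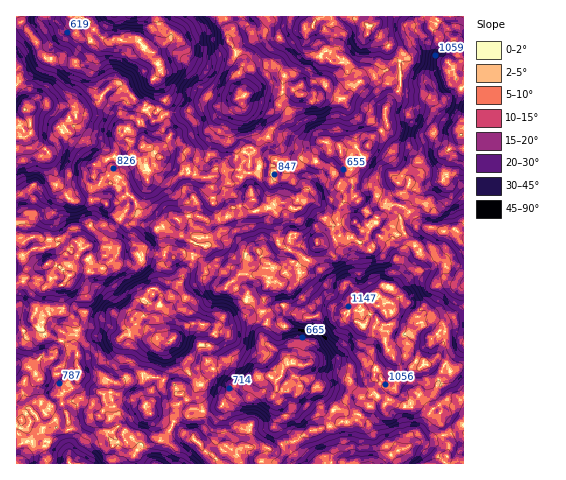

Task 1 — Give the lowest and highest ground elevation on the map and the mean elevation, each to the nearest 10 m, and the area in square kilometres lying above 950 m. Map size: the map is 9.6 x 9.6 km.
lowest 500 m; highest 1350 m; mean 870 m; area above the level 28.8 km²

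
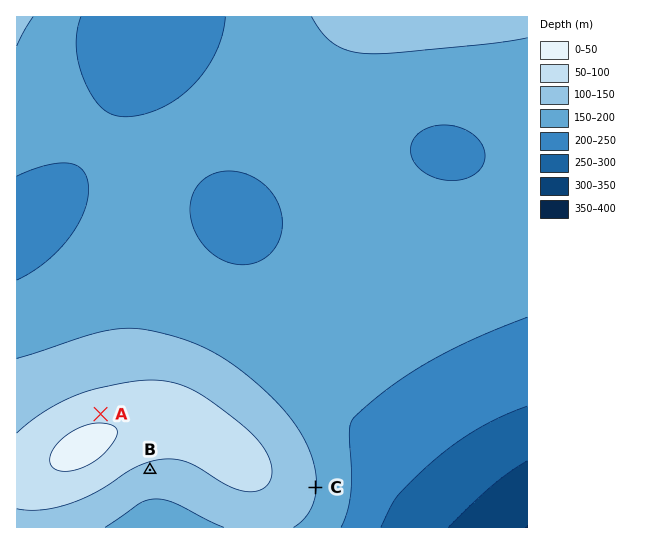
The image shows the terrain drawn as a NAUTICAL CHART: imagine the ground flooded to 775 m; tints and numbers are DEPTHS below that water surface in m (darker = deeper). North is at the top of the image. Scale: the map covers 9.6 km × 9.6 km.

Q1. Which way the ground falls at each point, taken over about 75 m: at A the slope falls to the N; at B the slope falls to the S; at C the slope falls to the E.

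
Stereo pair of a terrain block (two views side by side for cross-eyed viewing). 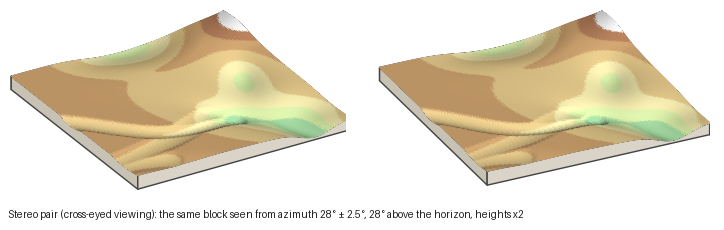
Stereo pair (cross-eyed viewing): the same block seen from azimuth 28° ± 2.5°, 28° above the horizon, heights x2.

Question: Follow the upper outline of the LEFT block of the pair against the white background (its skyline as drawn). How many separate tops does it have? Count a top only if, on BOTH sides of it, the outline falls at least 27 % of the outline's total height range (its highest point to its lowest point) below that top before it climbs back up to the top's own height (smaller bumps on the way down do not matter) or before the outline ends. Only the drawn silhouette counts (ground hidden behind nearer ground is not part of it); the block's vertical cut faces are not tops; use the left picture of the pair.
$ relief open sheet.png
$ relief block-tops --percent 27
1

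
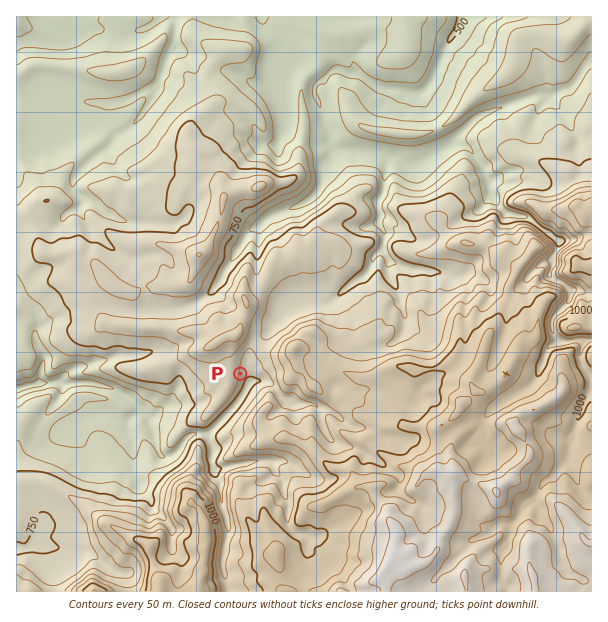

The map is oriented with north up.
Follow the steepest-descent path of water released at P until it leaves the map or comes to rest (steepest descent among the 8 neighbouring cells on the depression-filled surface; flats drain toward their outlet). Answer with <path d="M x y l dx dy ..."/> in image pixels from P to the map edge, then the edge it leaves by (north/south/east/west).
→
<path d="M240 374l3 0 6 6 0 4-4 6-5 9-4 5 0 1-26 26-1 3-15 0-6 3-3 3-3 6-9 9-3 1-8 0-3-3-1-3 0-4-3-6 0-5-2-1 0-3-3-6 0-3-4-6 0-2-18-18-8-3-6-4-9-2-1-1-5 0-1-2-5 0-1-1-21 0-2 1-7 0-2-1-19 0-2 1-6 0-1 2-6 0-2 1-7 2"/>
exit: west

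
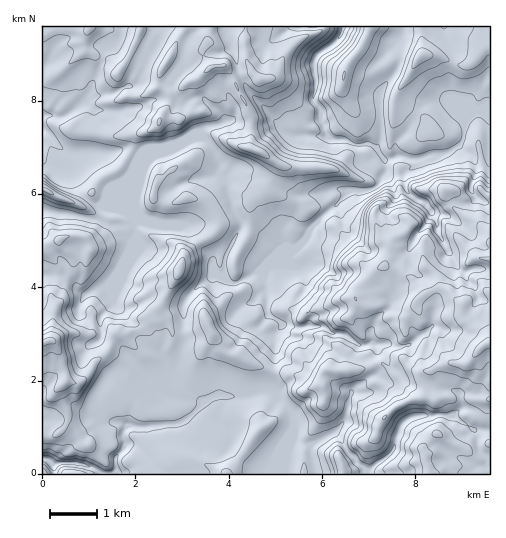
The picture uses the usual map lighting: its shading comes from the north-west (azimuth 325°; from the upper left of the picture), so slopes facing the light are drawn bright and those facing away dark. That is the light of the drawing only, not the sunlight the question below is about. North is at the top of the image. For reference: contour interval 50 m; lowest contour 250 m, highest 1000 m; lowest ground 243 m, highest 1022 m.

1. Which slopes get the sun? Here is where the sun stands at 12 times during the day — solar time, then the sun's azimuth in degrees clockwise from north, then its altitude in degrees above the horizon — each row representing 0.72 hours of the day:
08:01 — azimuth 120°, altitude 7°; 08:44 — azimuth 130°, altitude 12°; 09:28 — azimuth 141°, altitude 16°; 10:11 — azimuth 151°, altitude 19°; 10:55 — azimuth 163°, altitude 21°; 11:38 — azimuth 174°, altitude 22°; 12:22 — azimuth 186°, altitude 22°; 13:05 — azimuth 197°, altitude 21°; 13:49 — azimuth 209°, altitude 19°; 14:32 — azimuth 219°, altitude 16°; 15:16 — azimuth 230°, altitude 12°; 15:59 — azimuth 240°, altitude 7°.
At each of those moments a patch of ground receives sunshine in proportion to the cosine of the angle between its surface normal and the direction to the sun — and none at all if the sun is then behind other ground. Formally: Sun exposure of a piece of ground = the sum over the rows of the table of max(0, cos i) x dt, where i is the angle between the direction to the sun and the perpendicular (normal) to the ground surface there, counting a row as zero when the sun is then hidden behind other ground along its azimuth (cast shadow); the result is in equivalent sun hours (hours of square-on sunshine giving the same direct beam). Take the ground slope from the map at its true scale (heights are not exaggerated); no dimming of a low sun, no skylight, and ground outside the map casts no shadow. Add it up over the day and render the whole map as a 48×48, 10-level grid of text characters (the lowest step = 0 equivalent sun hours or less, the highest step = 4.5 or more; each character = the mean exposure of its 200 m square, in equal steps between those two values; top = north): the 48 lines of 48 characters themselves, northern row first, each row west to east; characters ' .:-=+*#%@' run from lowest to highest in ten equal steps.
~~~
=+*++#++==++==-+======++++:  :*=:-=*#*=+====+===
**++*#*+=-*+=-=+===-=====-:=%@#:.:=*+===-:-=++==
*++++===-=++=:++++*=-=-=--=%%*. .:**+=--:::-=+=+
*+=+#*+-:++=-=*++-  :=--:-***:..:*#*===-*#*=-=+#
==+#**+-=*+==#+=--*#=+=::=+=:-=-=**+++-+%%#%#*%#
+***+*+##*+=*+=-=###++*-=++=--+++*+**=-###%#%%%*
***+++*%#=--+==#%#***=%@@@%*+-=+*+**+-+#****##**
**+**+=-==+##+***#*+#==@%%#*+-+%#++===***++++++*
****=+*#%#*+:-==--*#**-=##**-=###+===+++=-=+++++
+++:-=====-::=-=#%*##*+-+++++=+*#*+++++++=-=++=+
*-:==-==--:-*#%@@#+-:=++-==+=-=+****+**++==-==-=
=##*++===+*@@@@#++-  .--::-=++=####*+#*++++===-=
=+#%%%@@%%@%%*+=-=##-.. ..      .++*+*+**###*===
==++++++=++++=-.-=+%@@@+.       .:--+*##*+=-:-==
=====--:-++=:.:=+++*#%@@%:.     :===--.::.    :-
..:--::-*+=-:=+*#*+++=+*%@%##%%*- .:.--.       .
  ..::+*++===**+====+===+#%%@@@@@*:          : .
=   .=++++==++-.:-==+==+++****+=+=-.   :=+==--=:
@@=.:++++++++==++===+++*#*+=---=-.      -*##*=:*
#@@@#-=++++%%#%%#*==+***##**=++--:::-    :##=: .
   .-==-==+*####**+==*******#*:.--==:-=:. .-*=::
:     :====-=======+*=+++++*+=+-:=++=:-*+.::.=+-
::-=-::-=++=:   .-*#*-++++*+====::=+==+*::.+-:==
=#***===++=+++: -##*-+*++++====-. :*+++--=:=*-.=
#*#++#**++=---:--+++-*++++===++:...:-====-=:+=:.
#*+**##*+=-:::-+*++++++++=======++--=====-::-*@%
*++*###+==---+*##+++**=====--:.-+==+**+-++:..-.:
:-=*##+======+@@#---=:-===-:::: ::+**+++---...=.
::-+*====::++*%*:...:++==---::-::=+++++=-+*=..-+
=-++::-===+-=*+-:..=*+=--:-::-=*#+==++=-+*++==-=
=++-:--.:-:=++---:-+=---+++-=**=-*##*-=*+++=++--
:::..-:  :++++==+=--:-==-+*#%#**#*##**+#*+***===
  ...:-::-+**+==**-..:--=---. :%@#***#**%+-+++=-
:-+***-+*++++++++**-: .:--:-==: .*###*##--=---::
%#===::+**++*+*++*#+-::::::.:--=:..:-:-:---:=--#
##+=-:+#++*++*++*##%*+-:..==::.:---::=-:::-::-*#
**+-:=#*+++*++++***#%%#+:::=-:-:::-+++#=--+####*
#+=::#*+++++++++*+***###**+---*%@@%++++#*###%%#*
*=####++++++++++++++++*++*+:-+=*##++====++**###*
+%%@%++++++++++++++++++==+#%%*+++----:.:-=-=++++
@@*#*++++++++==+++====--==*@*+*++=:  .=@@@%%###%
***++++***+++++*==++==----+*%@%#++=:.#@%####+=++
==++-=++*###**+====+++=-=++++#@#==+=*#+.   .:*##
==**=-==+:::---==+==+==*#++++#*=-.:=#*--:---=-==
@@#*=-==+*+======+====*#*++=+=: -==##+-::+#+---=
@@#%%#+#=-=+========-=#*+++===:.:%@@@==*+==**+=*
-*##%@*+=++=++++==-::**++++==+#*:-@@=.-=++++++++
..   :@##*+=++++++=:=++++++==+**=-+==***+=-=++==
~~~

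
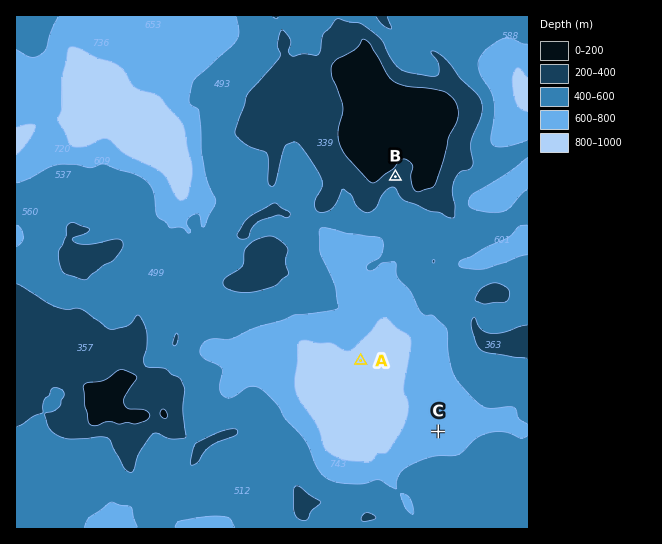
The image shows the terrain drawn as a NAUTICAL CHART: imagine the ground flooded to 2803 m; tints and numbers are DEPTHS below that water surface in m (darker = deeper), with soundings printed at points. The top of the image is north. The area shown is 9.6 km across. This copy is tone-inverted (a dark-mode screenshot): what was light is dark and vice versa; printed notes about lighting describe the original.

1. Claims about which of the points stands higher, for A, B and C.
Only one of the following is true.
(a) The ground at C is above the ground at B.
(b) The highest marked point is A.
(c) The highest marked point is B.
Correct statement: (c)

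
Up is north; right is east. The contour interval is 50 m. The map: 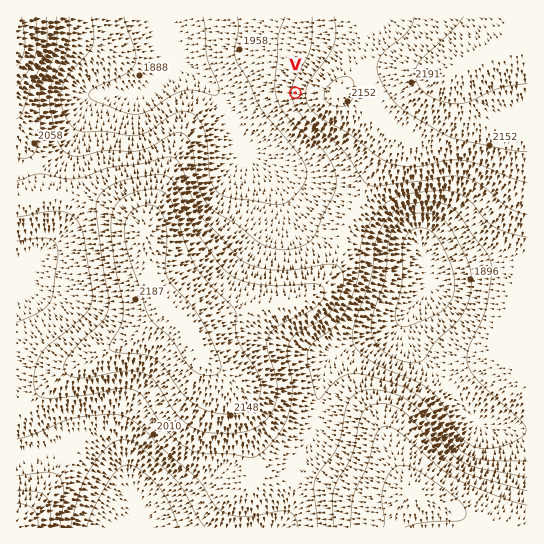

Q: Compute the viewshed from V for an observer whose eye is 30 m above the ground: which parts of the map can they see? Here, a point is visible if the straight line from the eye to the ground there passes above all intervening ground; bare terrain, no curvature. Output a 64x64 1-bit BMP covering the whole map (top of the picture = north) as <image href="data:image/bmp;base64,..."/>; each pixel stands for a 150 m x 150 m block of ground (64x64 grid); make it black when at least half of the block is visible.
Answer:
<image width="64" height="64" href="data:image/bmp;base64,Qk0+AgAAAAAAAD4AAAAoAAAAQAAAAEAAAAABAAEAAAAAAAACAAATCwAAEwsAAAIAAAAAAAAA////AAAAAAAAAAAAAHwAHwAAAAAAeAA/AAAAAAB4AH8AAAAAAHwD/wAAAAAAfx//AAAAAAB///8AAAAAAH///wAAAAAAP///AAAAAAA///8AAAAAAD///wAAAAAAP///AAAAAAA//48AAAAAAD/+BwAAAAAAP/4AAAAAAAA//AAAAAAAAB/4AAAAAAAAH/AIAAAAAAAP4DAAAAAOAAeAcAAAABwAAABgAAAAfAAAAAAAAAD4AAAAAAAAAfAAAAAAAAAB8AAAAAAAAAPgAAAAAAAAB+AAAAAAAAAH8AAAAAAAAA/8AAAAAAAAH//wAAAAAAA///wAAAAAAD///wAAAAAAP///gAAAAAA////AAAAAAD///8AAAAAAP///wAAAAAA////AAAAAAH///4AAAAAAf///gAAAAAD////AAAAAAf///+AAAAAB////4AAA/AP////gAAD/B////+AAAP+f////gAAAf/////4AAAB//////AAAAH/////4AAAAf/////AAAAD//x//4AAAAP/+H//gAAAA//8f/+AAAAD//x//4AAAAP//n//4AAAA//////wAAAD//////AAAAP/////8AAAA//////wAAAD//////AAAAP/////+AAAA//////8AAAD//////8AAAP//////wAAA///////gAAD//////+AAAA=="/>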